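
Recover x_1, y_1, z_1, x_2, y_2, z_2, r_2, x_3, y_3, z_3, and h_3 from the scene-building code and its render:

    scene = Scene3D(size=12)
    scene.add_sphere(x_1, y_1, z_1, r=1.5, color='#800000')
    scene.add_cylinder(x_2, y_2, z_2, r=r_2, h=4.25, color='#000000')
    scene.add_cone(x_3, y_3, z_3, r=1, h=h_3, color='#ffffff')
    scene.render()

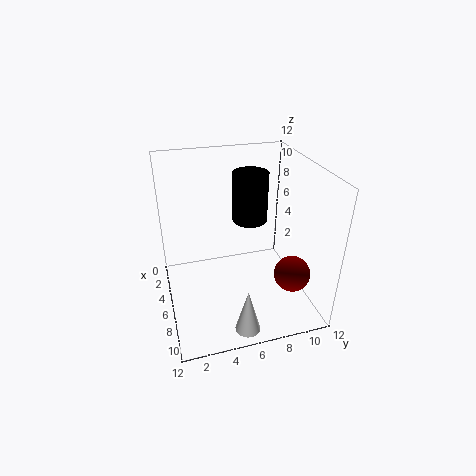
x_1 = 8.5
y_1 = 10
z_1 = 3.25
x_2 = 4.5
y_2 = 7.5
z_2 = 6.75
r_2 = 1.5
x_3 = 10.5
y_3 = 5.5
z_3 = 0.25
h_3 = 3.75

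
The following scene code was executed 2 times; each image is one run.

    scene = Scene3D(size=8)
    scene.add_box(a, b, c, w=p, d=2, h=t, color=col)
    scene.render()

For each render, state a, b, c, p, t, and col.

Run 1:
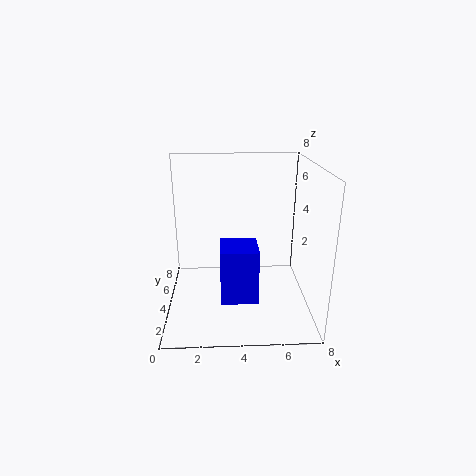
a = 3; b = 2; c = 1; p = 2; t = 3; col = 'blue'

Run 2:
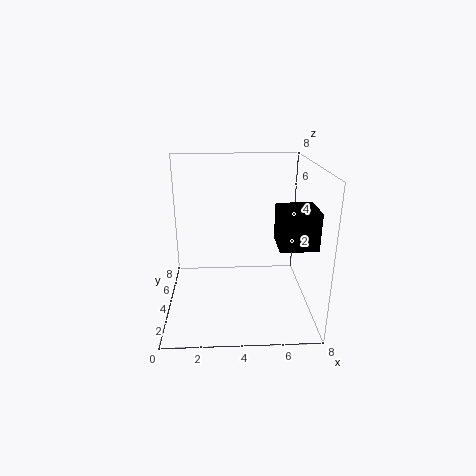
a = 6; b = 2; c = 4; p = 2; t = 2; col = 'black'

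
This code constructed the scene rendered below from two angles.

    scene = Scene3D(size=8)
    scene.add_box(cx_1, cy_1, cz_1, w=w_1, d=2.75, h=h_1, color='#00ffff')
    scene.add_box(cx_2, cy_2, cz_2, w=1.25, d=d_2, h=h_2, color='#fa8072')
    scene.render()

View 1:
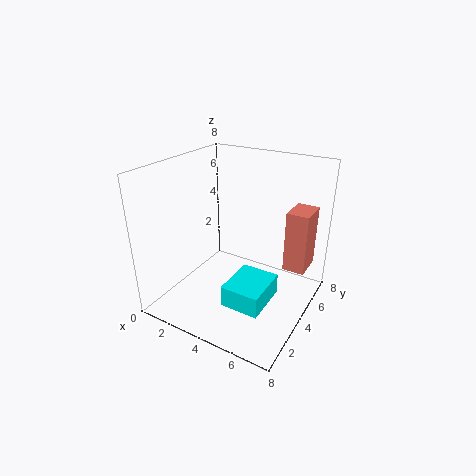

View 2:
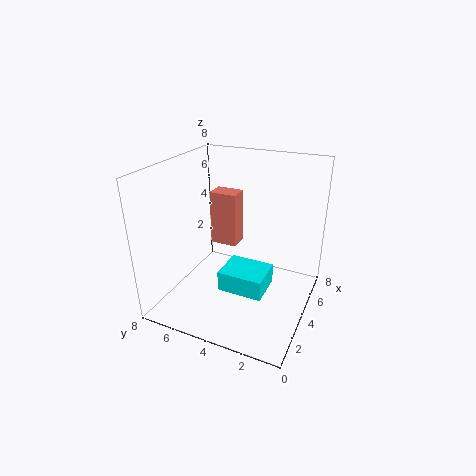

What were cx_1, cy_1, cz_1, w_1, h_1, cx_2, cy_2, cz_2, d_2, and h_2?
cx_1 = 3.75, cy_1 = 2.5, cz_1 = 0.25, w_1 = 2.25, h_1 = 1.25, cx_2 = 6.25, cy_2 = 5.25, cz_2 = 2, d_2 = 1.75, h_2 = 3.5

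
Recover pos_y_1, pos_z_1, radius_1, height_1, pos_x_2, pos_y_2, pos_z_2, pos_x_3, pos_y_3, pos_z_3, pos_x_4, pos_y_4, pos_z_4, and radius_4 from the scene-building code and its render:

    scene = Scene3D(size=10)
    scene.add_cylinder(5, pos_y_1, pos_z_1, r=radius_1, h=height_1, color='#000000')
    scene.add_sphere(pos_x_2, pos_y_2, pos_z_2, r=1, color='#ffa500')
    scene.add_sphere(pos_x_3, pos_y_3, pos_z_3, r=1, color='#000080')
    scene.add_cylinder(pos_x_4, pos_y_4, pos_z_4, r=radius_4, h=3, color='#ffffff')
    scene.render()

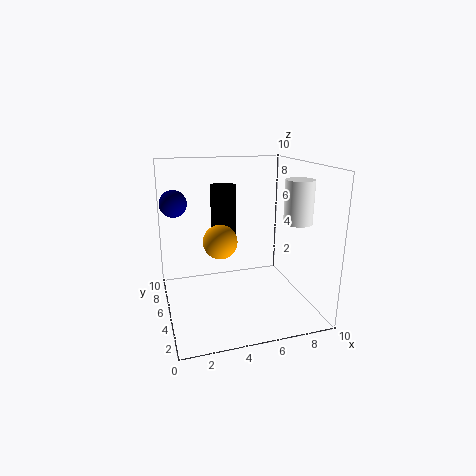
pos_y_1 = 9; pos_z_1 = 4; radius_1 = 1; height_1 = 4; pos_x_2 = 3; pos_y_2 = 2; pos_z_2 = 6; pos_x_3 = 1; pos_y_3 = 8; pos_z_3 = 7; pos_x_4 = 9; pos_y_4 = 4; pos_z_4 = 6; radius_4 = 1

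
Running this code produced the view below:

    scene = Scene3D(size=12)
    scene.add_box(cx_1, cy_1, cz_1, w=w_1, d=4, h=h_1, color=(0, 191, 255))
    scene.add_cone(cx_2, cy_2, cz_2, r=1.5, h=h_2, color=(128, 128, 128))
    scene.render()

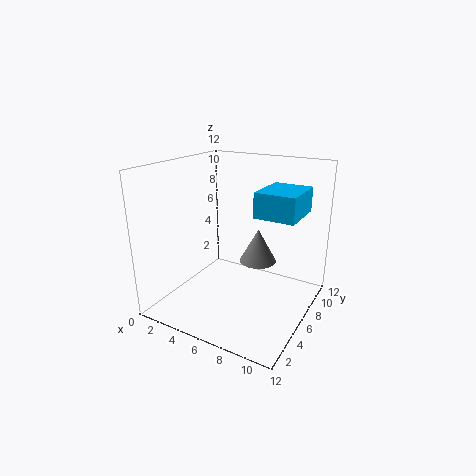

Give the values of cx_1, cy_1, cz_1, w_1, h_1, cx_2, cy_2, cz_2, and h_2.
cx_1 = 7.75; cy_1 = 5.25; cz_1 = 8.25; w_1 = 3.25; h_1 = 2; cx_2 = 7.75; cy_2 = 6.25; cz_2 = 4.25; h_2 = 2.75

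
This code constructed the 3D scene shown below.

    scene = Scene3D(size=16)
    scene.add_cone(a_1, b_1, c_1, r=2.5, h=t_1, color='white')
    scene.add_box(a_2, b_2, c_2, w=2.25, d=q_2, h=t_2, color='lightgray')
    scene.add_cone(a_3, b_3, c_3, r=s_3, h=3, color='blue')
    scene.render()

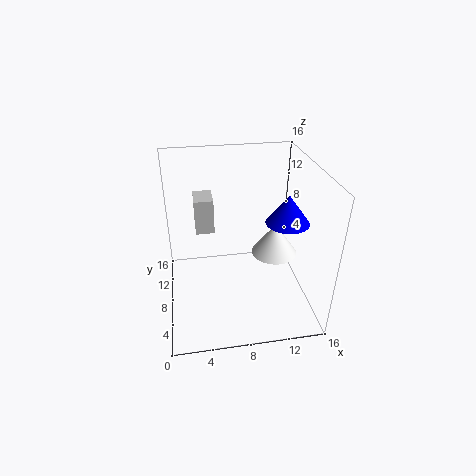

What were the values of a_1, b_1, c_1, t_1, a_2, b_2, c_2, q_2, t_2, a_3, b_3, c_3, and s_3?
a_1 = 12
b_1 = 7.25
c_1 = 6.25
t_1 = 3.5
a_2 = 3.5
b_2 = 11.5
c_2 = 6.75
q_2 = 3.25
t_2 = 4.25
a_3 = 12.75
b_3 = 5.75
c_3 = 10.75
s_3 = 2.25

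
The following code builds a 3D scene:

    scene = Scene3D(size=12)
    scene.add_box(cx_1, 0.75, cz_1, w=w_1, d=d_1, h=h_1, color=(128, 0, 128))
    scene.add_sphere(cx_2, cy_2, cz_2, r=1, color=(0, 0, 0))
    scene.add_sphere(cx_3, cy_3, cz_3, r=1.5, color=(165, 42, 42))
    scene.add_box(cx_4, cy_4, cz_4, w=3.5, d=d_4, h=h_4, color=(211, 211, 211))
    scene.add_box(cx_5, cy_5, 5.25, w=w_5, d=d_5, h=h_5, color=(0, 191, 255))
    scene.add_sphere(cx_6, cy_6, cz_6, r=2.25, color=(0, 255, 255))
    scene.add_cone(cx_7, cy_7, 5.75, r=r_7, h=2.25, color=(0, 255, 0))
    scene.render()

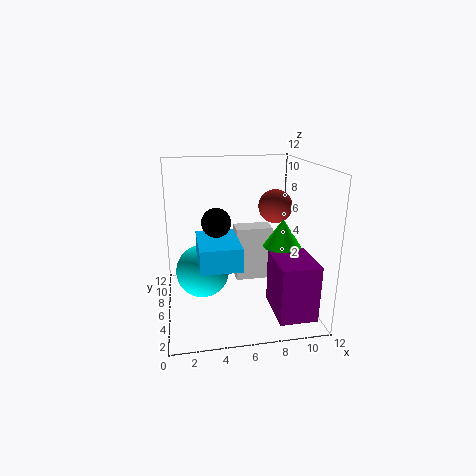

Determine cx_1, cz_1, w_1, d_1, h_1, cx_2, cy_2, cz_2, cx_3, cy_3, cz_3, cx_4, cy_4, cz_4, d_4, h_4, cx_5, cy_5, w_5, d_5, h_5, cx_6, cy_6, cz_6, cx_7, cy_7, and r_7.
cx_1 = 8.25
cz_1 = 0.75
w_1 = 3
d_1 = 4
h_1 = 4.5
cx_2 = 3.75
cy_2 = 2
cz_2 = 8.75
cx_3 = 9.75
cy_3 = 8
cz_3 = 8
cx_4 = 6.5
cy_4 = 9.25
cz_4 = 0.25
d_4 = 2
h_4 = 5.25
cx_5 = 2.5
cy_5 = 1.25
w_5 = 3
d_5 = 4.25
h_5 = 1.75
cx_6 = 3
cy_6 = 6.5
cz_6 = 3
cx_7 = 9.25
cy_7 = 4.25
r_7 = 1.5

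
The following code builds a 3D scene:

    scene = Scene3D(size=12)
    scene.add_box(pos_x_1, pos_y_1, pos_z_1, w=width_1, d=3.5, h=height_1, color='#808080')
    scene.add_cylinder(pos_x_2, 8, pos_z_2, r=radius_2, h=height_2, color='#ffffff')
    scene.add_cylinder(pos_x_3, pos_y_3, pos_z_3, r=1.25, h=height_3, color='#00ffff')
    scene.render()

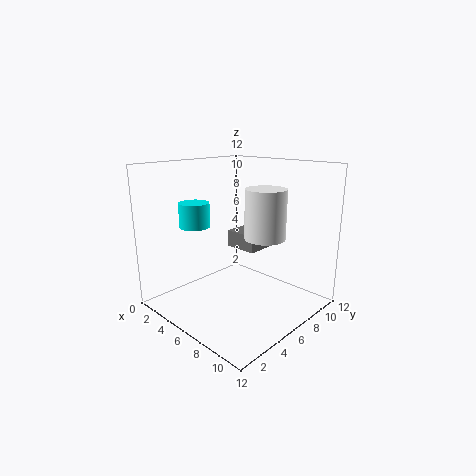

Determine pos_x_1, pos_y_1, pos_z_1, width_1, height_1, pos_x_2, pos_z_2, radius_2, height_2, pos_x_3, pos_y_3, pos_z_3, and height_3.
pos_x_1 = 3.25; pos_y_1 = 7.5; pos_z_1 = 4.25; width_1 = 3; height_1 = 1.5; pos_x_2 = 7.25; pos_z_2 = 5.75; radius_2 = 1.75; height_2 = 4.25; pos_x_3 = 3.5; pos_y_3 = 3.5; pos_z_3 = 7; height_3 = 2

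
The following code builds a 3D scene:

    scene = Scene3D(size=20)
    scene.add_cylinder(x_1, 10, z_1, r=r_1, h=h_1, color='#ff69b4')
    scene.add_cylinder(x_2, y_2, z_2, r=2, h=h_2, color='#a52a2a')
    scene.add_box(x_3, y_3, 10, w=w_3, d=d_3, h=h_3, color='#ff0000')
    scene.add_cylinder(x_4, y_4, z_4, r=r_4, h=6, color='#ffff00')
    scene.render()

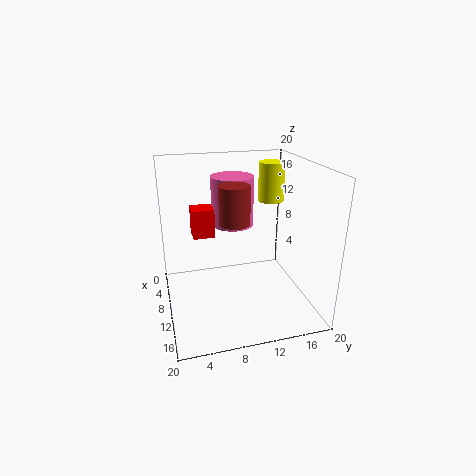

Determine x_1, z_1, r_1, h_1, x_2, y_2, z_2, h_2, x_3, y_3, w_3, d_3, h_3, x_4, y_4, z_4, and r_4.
x_1 = 7; z_1 = 11; r_1 = 3; h_1 = 7; x_2 = 12; y_2 = 9; z_2 = 13; h_2 = 5; x_3 = 6; y_3 = 4; w_3 = 3; d_3 = 3; h_3 = 4; x_4 = 4; y_4 = 17; z_4 = 13; r_4 = 2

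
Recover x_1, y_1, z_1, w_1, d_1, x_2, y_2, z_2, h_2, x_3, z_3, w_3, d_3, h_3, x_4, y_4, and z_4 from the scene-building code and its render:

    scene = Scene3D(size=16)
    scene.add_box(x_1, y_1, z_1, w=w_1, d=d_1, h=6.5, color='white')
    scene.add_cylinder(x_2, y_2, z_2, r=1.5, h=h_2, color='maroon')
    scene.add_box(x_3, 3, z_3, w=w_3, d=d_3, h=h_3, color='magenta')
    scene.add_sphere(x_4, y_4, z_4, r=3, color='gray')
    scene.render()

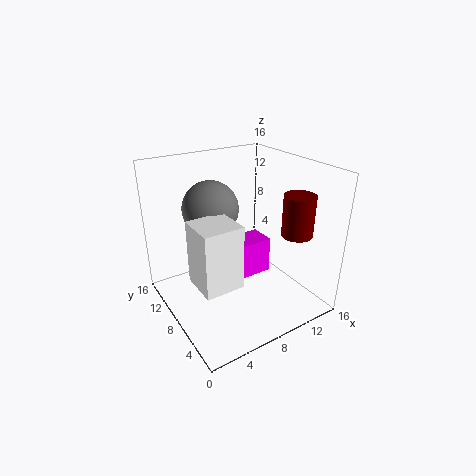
x_1 = 1.5
y_1 = 3
z_1 = 5.5
w_1 = 4
d_1 = 4
x_2 = 10.5
y_2 = 1.5
z_2 = 10.5
h_2 = 4
x_3 = 4
z_3 = 6.5
w_3 = 4.5
d_3 = 2.5
h_3 = 3.5
x_4 = 5.5
y_4 = 9.5
z_4 = 11.5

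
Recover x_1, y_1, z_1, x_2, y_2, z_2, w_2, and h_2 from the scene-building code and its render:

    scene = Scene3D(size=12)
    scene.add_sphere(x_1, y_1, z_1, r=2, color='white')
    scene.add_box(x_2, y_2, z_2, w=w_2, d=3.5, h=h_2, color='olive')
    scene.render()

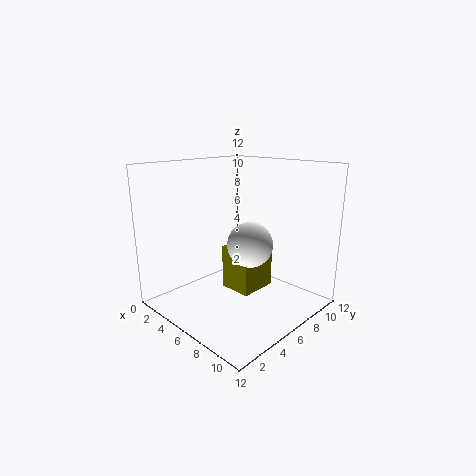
x_1 = 6
y_1 = 7.5
z_1 = 5
x_2 = 3.5
y_2 = 6.5
z_2 = 0.5
w_2 = 3
h_2 = 4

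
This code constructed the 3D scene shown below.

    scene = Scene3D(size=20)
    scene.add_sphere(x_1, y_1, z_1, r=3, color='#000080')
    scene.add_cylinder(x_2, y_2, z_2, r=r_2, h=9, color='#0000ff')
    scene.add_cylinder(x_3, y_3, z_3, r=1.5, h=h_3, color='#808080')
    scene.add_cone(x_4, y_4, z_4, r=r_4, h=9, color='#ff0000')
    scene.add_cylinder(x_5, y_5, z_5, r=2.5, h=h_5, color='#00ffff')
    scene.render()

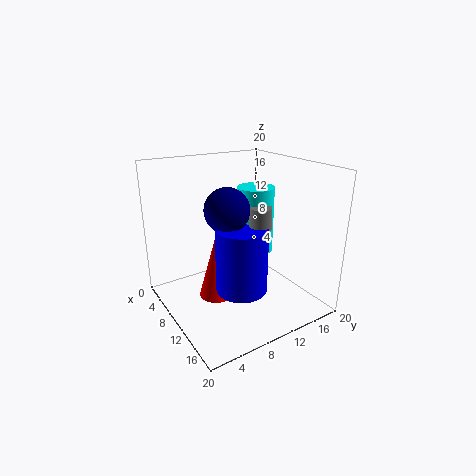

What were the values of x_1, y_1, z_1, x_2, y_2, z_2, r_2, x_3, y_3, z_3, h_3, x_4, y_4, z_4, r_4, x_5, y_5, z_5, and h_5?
x_1 = 10.5, y_1 = 8, z_1 = 14.5, x_2 = 12.5, y_2 = 9, z_2 = 3.5, r_2 = 3.5, x_3 = 13, y_3 = 11.5, z_3 = 11.5, h_3 = 3.5, x_4 = 9, y_4 = 7, z_4 = 1.5, r_4 = 2.5, x_5 = 10.5, y_5 = 12.5, z_5 = 8, h_5 = 9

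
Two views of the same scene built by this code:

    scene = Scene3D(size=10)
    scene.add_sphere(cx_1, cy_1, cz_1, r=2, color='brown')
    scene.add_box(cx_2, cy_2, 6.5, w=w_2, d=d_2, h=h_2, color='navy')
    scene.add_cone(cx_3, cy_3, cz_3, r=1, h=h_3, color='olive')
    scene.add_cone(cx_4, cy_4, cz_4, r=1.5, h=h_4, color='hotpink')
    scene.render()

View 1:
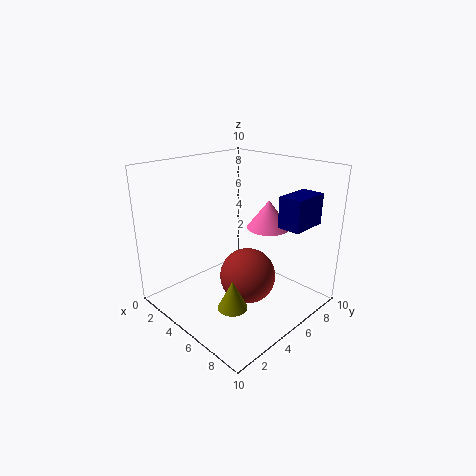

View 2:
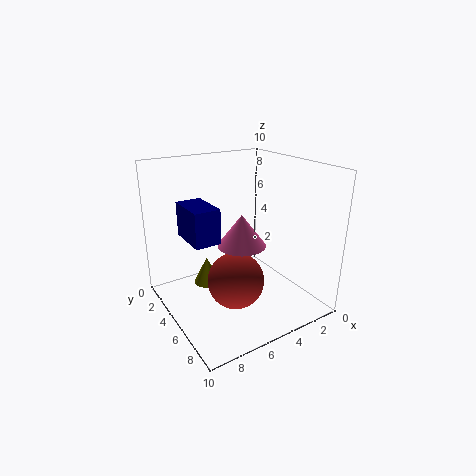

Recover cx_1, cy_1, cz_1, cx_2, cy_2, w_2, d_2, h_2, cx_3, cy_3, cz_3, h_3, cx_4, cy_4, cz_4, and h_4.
cx_1 = 5.5
cy_1 = 5.5
cz_1 = 2
cx_2 = 8
cy_2 = 5.5
w_2 = 1.5
d_2 = 2.5
h_2 = 2
cx_3 = 6.5
cy_3 = 3
cz_3 = 1
h_3 = 2
cx_4 = 6
cy_4 = 7
cz_4 = 5.5
h_4 = 2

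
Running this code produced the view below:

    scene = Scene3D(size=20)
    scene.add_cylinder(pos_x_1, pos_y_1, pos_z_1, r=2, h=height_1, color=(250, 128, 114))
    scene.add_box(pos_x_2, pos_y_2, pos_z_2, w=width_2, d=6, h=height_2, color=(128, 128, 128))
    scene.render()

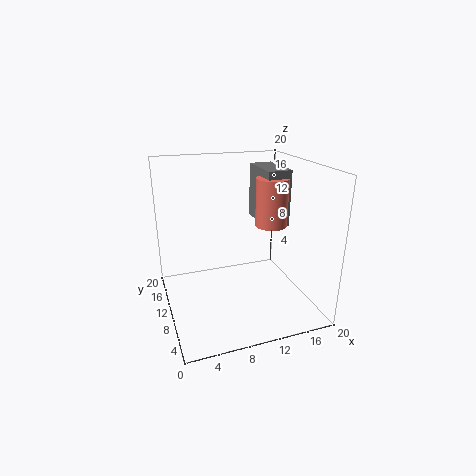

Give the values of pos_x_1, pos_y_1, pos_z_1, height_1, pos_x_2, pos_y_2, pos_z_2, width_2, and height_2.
pos_x_1 = 13, pos_y_1 = 6, pos_z_1 = 13, height_1 = 6, pos_x_2 = 12, pos_y_2 = 5, pos_z_2 = 13, width_2 = 3, height_2 = 7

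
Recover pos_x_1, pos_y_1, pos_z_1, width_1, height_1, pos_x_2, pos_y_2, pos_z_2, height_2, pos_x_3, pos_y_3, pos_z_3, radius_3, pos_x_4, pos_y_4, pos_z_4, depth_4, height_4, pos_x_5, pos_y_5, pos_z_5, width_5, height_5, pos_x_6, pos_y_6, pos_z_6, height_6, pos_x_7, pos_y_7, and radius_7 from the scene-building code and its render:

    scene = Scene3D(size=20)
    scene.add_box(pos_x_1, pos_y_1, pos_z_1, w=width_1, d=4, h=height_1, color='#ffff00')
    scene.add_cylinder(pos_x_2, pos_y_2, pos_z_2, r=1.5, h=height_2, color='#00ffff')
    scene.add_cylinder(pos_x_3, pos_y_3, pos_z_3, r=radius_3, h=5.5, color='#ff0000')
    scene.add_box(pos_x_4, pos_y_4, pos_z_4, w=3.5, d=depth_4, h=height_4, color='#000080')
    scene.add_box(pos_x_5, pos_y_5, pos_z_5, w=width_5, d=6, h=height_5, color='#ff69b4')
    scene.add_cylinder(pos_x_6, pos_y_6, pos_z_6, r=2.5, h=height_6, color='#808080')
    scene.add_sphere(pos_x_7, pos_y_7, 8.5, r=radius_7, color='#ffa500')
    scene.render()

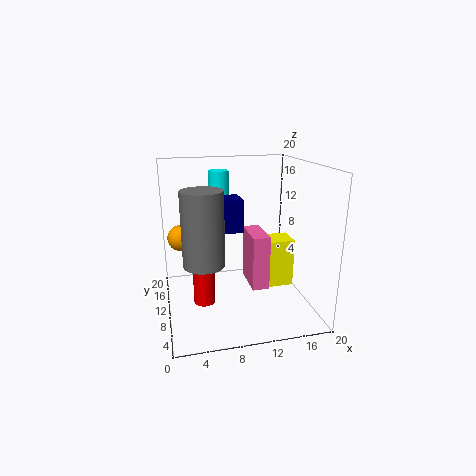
pos_x_1 = 13.5, pos_y_1 = 12, pos_z_1 = 0.5, width_1 = 6, height_1 = 7.5, pos_x_2 = 8.5, pos_y_2 = 16, pos_z_2 = 13.5, height_2 = 5, pos_x_3 = 5, pos_y_3 = 9.5, pos_z_3 = 1, radius_3 = 1.5, pos_x_4 = 6, pos_y_4 = 5, pos_z_4 = 12.5, depth_4 = 3.5, height_4 = 4, pos_x_5 = 12, pos_y_5 = 9, pos_z_5 = 2, width_5 = 2.5, height_5 = 8, pos_x_6 = 4.5, pos_y_6 = 4.5, pos_z_6 = 9, height_6 = 9, pos_x_7 = 2.5, pos_y_7 = 16, radius_7 = 2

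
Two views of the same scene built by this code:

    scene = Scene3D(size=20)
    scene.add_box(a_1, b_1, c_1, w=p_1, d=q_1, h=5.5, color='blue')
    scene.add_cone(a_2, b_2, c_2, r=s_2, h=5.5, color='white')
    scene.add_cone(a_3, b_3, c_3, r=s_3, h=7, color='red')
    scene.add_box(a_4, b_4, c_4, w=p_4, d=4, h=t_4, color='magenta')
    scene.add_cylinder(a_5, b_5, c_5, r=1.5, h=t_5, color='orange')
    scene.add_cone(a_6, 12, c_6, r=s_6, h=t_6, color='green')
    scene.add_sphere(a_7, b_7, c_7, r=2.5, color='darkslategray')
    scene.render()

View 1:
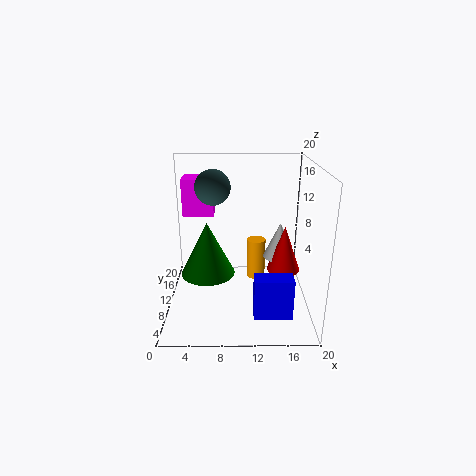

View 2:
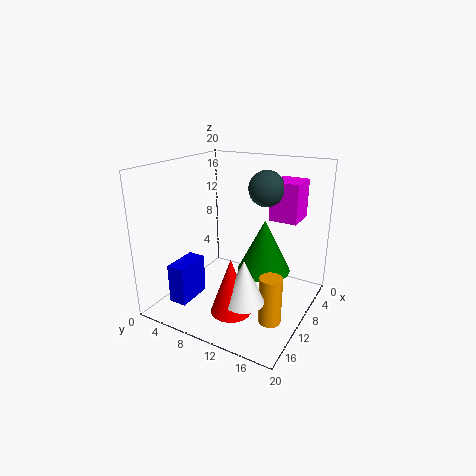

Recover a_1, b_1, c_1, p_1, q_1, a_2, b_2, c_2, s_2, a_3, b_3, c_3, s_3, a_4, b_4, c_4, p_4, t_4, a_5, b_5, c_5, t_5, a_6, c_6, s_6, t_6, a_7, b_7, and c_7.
a_1 = 12, b_1 = 3, c_1 = 1.5, p_1 = 5, q_1 = 2.5, a_2 = 16.5, b_2 = 14.5, c_2 = 5, s_2 = 2.5, a_3 = 17, b_3 = 13, c_3 = 3.5, s_3 = 2.5, a_4 = 2, b_4 = 13, c_4 = 12, p_4 = 4.5, t_4 = 5.5, a_5 = 13, b_5 = 16.5, c_5 = 0.5, t_5 = 6.5, a_6 = 5.5, c_6 = 3.5, s_6 = 4, t_6 = 8, a_7 = 6.5, b_7 = 12.5, c_7 = 16.5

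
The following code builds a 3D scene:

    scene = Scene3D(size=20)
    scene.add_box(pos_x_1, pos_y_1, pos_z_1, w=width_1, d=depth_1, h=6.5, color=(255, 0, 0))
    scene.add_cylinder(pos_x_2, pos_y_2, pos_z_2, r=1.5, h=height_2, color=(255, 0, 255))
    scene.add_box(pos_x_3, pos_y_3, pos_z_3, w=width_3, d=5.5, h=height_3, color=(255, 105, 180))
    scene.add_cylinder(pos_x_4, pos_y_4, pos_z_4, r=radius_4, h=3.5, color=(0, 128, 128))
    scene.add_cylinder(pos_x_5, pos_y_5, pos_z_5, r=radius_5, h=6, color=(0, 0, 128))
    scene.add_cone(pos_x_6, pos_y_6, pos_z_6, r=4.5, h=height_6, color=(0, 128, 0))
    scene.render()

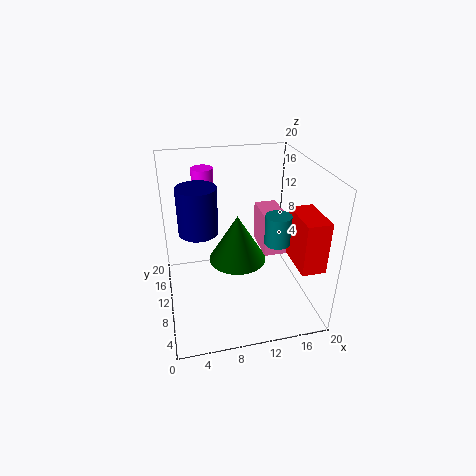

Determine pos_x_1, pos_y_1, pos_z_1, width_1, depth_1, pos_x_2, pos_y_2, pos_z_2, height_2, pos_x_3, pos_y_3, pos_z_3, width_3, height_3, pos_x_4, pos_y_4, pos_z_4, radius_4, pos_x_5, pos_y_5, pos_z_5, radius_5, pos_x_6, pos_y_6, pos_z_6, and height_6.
pos_x_1 = 15.5, pos_y_1 = 0.5, pos_z_1 = 9.5, width_1 = 3, depth_1 = 5.5, pos_x_2 = 6, pos_y_2 = 14, pos_z_2 = 13, height_2 = 6, pos_x_3 = 13, pos_y_3 = 7, pos_z_3 = 8.5, width_3 = 3, height_3 = 5.5, pos_x_4 = 13, pos_y_4 = 3, pos_z_4 = 13, radius_4 = 1.5, pos_x_5 = 4.5, pos_y_5 = 8.5, pos_z_5 = 12.5, radius_5 = 2.5, pos_x_6 = 11, pos_y_6 = 14.5, pos_z_6 = 3.5, height_6 = 7.5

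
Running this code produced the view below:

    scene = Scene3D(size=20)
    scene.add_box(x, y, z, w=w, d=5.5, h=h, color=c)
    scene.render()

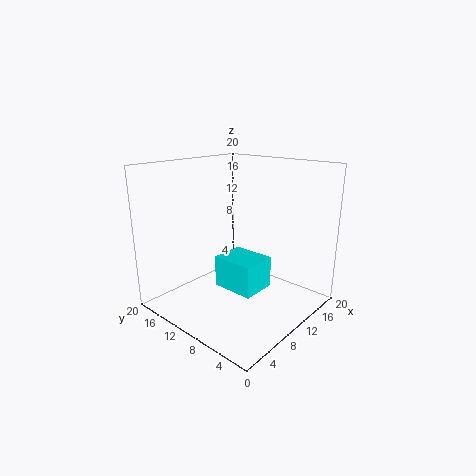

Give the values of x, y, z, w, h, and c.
x = 5, y = 4, z = 5, w = 4.5, h = 4, c = 'cyan'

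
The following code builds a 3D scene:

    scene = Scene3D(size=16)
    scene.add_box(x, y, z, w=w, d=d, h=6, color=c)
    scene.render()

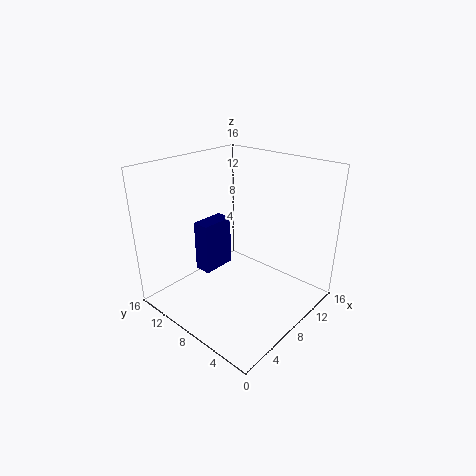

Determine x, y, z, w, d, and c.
x = 6; y = 11; z = 3; w = 4; d = 2; c = 'navy'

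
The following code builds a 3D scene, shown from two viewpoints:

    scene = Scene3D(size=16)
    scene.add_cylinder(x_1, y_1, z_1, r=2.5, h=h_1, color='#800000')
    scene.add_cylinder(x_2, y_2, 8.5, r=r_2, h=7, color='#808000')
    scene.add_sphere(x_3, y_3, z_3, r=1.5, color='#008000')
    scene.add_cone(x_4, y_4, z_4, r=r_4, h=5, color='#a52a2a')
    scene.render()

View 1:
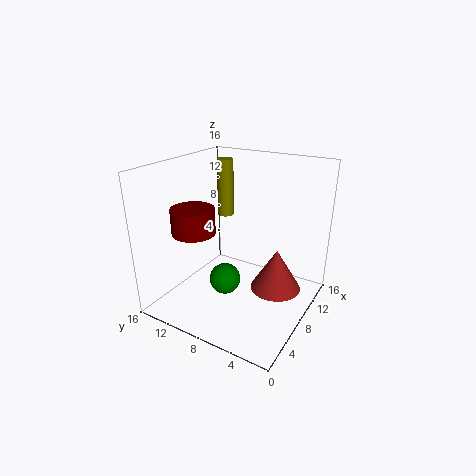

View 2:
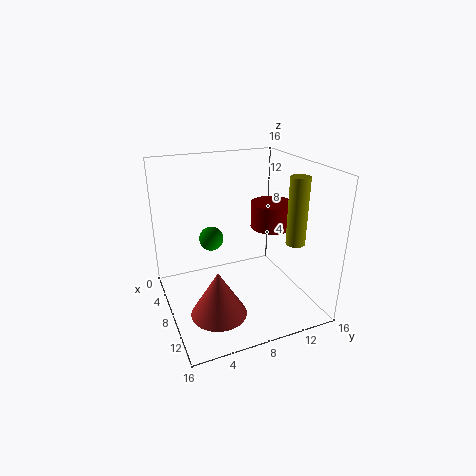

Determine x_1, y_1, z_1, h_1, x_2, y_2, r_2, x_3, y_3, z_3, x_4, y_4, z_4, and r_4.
x_1 = 6.5, y_1 = 13, z_1 = 8, h_1 = 3, x_2 = 12.5, y_2 = 12.5, r_2 = 1, x_3 = 3, y_3 = 6.5, z_3 = 6, x_4 = 11, y_4 = 4.5, z_4 = 1, r_4 = 3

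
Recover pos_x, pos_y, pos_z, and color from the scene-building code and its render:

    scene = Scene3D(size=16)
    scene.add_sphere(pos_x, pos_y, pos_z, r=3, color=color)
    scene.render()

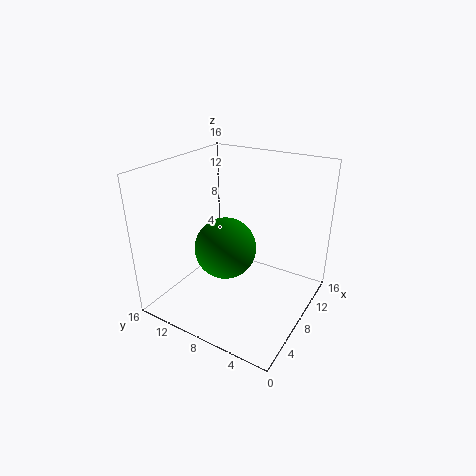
pos_x = 4
pos_y = 7
pos_z = 9
color = 'green'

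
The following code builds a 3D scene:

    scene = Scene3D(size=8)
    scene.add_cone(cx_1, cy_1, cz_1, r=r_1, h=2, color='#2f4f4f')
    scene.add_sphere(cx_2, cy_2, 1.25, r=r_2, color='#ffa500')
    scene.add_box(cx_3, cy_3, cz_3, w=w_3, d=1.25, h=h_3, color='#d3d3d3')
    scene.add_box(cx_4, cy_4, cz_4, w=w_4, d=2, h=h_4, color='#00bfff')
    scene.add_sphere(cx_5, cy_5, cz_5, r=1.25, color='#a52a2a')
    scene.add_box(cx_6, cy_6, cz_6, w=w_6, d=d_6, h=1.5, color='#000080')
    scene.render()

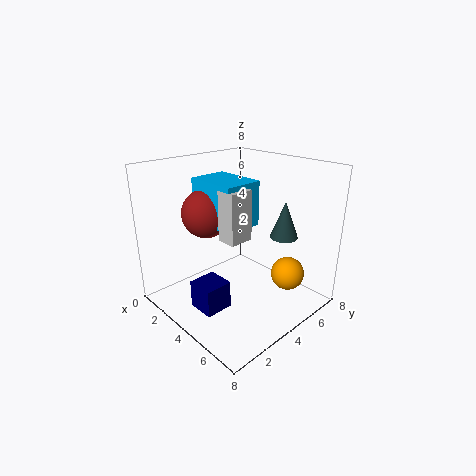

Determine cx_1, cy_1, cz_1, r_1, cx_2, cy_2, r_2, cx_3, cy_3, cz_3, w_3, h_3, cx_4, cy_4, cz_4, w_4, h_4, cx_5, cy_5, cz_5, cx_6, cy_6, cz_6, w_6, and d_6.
cx_1 = 6
cy_1 = 5.5
cz_1 = 4.25
r_1 = 0.75
cx_2 = 5.5
cy_2 = 6.75
r_2 = 1
cx_3 = 4.75
cy_3 = 2
cz_3 = 4.75
w_3 = 1
h_3 = 2.5
cx_4 = 2.75
cy_4 = 2
cz_4 = 5.25
w_4 = 2.75
h_4 = 2.25
cx_5 = 3.5
cy_5 = 2.25
cz_5 = 5.75
cx_6 = 3.5
cy_6 = 1
cz_6 = 0.75
w_6 = 1.5
d_6 = 1.5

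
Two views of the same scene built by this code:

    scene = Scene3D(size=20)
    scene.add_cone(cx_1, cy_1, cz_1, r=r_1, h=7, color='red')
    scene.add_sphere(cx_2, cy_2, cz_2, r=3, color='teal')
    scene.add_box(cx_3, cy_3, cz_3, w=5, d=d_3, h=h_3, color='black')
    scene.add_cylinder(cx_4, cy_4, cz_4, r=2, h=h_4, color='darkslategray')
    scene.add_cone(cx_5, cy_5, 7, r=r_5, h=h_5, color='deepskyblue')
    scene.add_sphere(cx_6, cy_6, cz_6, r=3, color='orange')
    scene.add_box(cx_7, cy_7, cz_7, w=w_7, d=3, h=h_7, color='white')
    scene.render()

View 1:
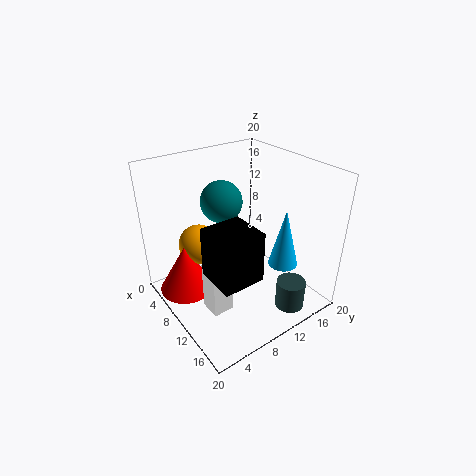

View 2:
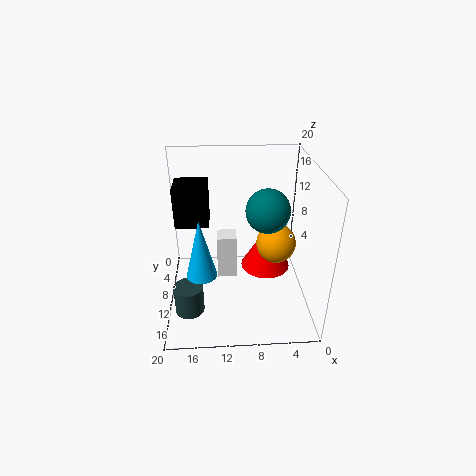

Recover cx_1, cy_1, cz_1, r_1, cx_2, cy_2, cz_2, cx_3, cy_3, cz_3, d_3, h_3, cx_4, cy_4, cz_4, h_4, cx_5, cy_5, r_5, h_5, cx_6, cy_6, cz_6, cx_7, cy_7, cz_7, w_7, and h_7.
cx_1 = 5; cy_1 = 4; cz_1 = 1; r_1 = 4; cx_2 = 6; cy_2 = 10; cz_2 = 14; cx_3 = 14; cy_3 = 2; cz_3 = 10; d_3 = 5; h_3 = 6; cx_4 = 17; cy_4 = 14; cz_4 = 1; h_4 = 4; cx_5 = 15; cy_5 = 14; r_5 = 2; h_5 = 8; cx_6 = 4; cy_6 = 7; cz_6 = 7; cx_7 = 10; cy_7 = 4; cz_7 = 1; w_7 = 3; h_7 = 7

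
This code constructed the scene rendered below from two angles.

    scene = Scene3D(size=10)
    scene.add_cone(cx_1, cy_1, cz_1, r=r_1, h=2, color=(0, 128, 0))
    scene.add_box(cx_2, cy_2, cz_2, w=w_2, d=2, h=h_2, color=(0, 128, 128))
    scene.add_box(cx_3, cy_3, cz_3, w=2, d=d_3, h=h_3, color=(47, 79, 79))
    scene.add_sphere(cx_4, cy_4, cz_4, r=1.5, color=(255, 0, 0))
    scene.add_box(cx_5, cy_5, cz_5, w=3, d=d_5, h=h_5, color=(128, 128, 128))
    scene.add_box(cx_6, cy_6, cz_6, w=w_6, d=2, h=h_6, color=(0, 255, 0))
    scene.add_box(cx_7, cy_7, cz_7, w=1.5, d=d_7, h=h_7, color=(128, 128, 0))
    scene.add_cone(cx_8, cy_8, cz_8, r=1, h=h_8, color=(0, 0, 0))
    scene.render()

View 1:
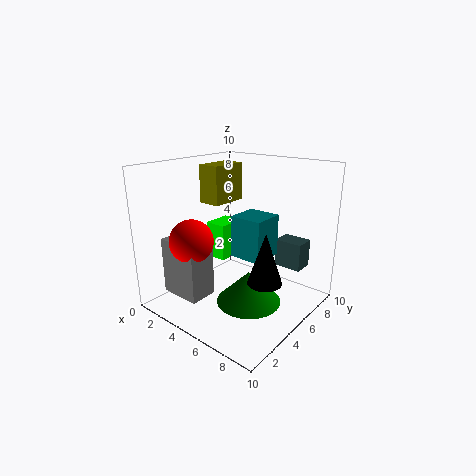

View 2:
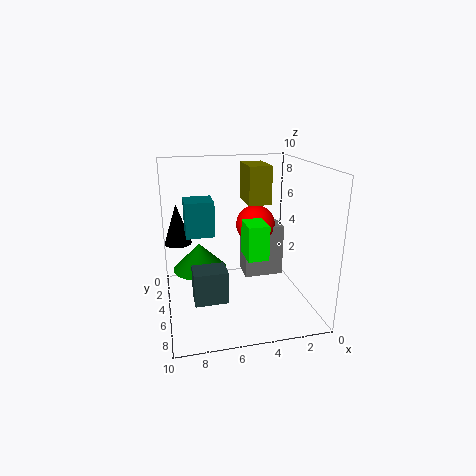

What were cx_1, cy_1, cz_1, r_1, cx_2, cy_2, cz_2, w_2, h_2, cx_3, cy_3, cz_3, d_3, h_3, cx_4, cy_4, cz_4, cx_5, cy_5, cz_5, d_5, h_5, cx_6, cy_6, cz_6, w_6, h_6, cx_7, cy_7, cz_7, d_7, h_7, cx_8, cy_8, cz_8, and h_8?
cx_1 = 7.5, cy_1 = 3, cz_1 = 2, r_1 = 2, cx_2 = 6.5, cy_2 = 2.5, cz_2 = 5, w_2 = 2, h_2 = 2.5, cx_3 = 6.5, cy_3 = 7.5, cz_3 = 2.5, d_3 = 1.5, h_3 = 2, cx_4 = 3, cy_4 = 2.5, cz_4 = 5, cx_5 = 1, cy_5 = 1.5, cz_5 = 1, d_5 = 2, h_5 = 4, cx_6 = 3, cy_6 = 4, cz_6 = 3.5, w_6 = 1.5, h_6 = 2.5, cx_7 = 3, cy_7 = 3.5, cz_7 = 7.5, d_7 = 2.5, h_7 = 2.5, cx_8 = 9, cy_8 = 2.5, cz_8 = 4, h_8 = 3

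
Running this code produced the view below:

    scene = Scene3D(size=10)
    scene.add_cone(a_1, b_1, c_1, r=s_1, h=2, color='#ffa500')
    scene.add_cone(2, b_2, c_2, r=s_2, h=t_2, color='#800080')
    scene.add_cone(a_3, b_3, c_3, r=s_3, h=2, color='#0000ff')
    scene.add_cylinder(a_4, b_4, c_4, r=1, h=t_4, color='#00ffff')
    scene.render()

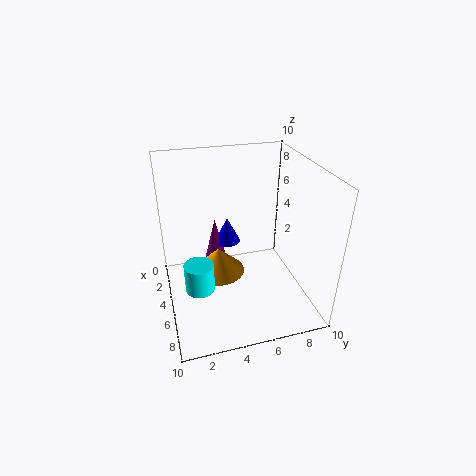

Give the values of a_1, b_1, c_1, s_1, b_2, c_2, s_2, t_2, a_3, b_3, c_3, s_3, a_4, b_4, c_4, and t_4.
a_1 = 3; b_1 = 4; c_1 = 1; s_1 = 2; b_2 = 4; c_2 = 1; s_2 = 1; t_2 = 4; a_3 = 2; b_3 = 5; c_3 = 3; s_3 = 1; a_4 = 6; b_4 = 2; c_4 = 2; t_4 = 2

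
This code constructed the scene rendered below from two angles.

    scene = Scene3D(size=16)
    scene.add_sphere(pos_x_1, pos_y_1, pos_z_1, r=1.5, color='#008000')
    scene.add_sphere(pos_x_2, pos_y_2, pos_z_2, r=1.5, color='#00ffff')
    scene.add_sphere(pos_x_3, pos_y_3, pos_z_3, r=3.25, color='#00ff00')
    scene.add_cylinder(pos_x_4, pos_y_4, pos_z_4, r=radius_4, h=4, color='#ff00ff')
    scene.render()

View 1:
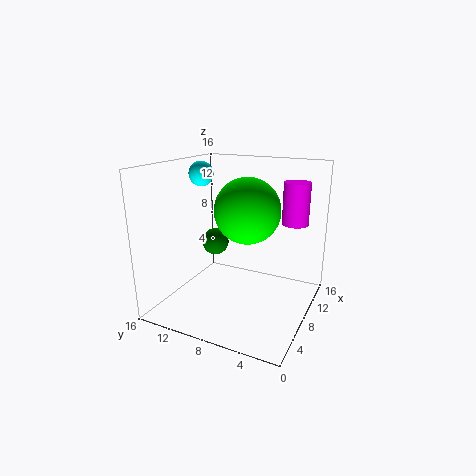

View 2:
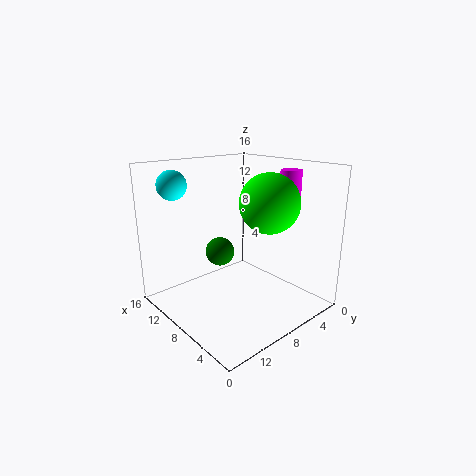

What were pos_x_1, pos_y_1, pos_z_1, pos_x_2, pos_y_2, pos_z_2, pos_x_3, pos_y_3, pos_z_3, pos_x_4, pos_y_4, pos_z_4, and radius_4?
pos_x_1 = 7.75; pos_y_1 = 10.75; pos_z_1 = 7.25; pos_x_2 = 10.75; pos_y_2 = 14.25; pos_z_2 = 14.25; pos_x_3 = 5.5; pos_y_3 = 5.75; pos_z_3 = 12; pos_x_4 = 6.5; pos_y_4 = 1.25; pos_z_4 = 11; radius_4 = 1.25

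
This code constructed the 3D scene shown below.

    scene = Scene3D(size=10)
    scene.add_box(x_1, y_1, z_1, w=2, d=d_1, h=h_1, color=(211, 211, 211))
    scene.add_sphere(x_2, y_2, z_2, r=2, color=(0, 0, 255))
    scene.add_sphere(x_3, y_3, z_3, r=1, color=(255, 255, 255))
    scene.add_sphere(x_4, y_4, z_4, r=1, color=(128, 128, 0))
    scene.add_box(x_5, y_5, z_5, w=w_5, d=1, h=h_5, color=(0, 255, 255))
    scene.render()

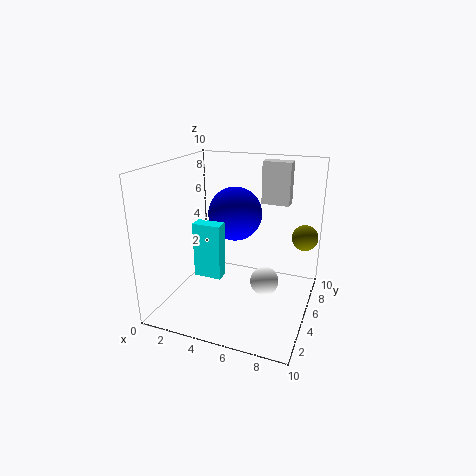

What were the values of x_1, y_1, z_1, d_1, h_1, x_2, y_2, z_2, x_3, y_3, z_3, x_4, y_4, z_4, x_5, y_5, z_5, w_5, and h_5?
x_1 = 6
y_1 = 7
z_1 = 7
d_1 = 1
h_1 = 3
x_2 = 4
y_2 = 7
z_2 = 6
x_3 = 7
y_3 = 5
z_3 = 2
x_4 = 9
y_4 = 9
z_4 = 4
x_5 = 2
y_5 = 4
z_5 = 2
w_5 = 2
h_5 = 4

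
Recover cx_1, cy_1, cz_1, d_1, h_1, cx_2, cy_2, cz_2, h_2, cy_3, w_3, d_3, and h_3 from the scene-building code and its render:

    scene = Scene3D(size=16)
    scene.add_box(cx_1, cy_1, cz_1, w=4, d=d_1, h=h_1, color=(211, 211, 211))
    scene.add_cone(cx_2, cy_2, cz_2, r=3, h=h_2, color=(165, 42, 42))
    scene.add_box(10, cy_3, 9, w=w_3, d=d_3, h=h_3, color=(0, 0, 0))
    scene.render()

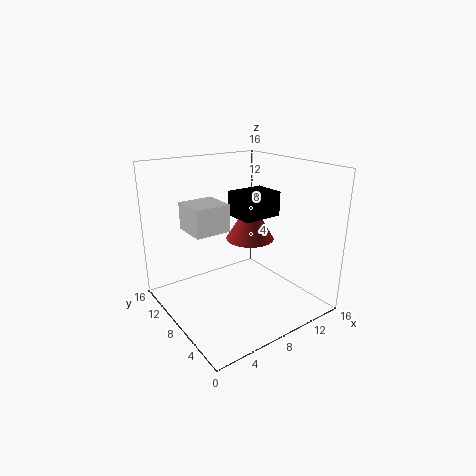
cx_1 = 3
cy_1 = 8
cz_1 = 9
d_1 = 4
h_1 = 3
cx_2 = 12
cy_2 = 11
cz_2 = 6
h_2 = 5
cy_3 = 9
w_3 = 5
d_3 = 4
h_3 = 3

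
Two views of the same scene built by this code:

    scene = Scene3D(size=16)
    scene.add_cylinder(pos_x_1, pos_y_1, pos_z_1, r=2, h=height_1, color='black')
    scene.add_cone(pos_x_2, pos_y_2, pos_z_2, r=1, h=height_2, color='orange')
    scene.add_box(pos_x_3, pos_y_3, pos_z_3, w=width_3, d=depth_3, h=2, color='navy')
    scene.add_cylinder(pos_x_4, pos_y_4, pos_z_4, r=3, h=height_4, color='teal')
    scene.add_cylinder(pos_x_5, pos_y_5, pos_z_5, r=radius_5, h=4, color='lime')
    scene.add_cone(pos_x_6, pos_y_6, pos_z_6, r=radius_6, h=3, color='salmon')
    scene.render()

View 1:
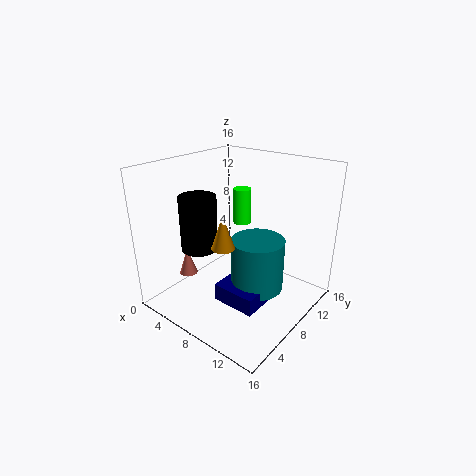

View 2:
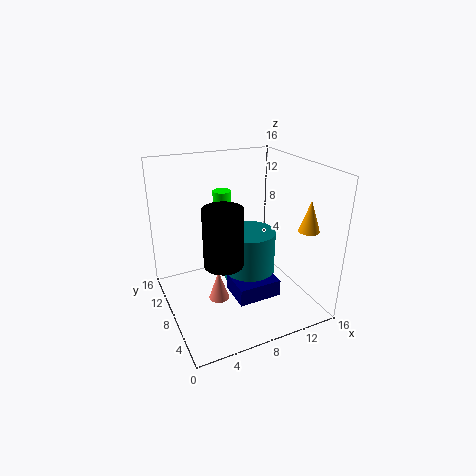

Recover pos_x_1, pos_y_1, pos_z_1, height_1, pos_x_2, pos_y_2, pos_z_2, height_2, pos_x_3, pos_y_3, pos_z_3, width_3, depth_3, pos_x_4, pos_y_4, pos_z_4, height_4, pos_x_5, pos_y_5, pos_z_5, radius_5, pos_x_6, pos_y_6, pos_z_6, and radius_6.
pos_x_1 = 5, pos_y_1 = 5, pos_z_1 = 7, height_1 = 6, pos_x_2 = 12, pos_y_2 = 1, pos_z_2 = 11, height_2 = 3, pos_x_3 = 7, pos_y_3 = 5, pos_z_3 = 1, width_3 = 5, depth_3 = 4, pos_x_4 = 10, pos_y_4 = 9, pos_z_4 = 2, height_4 = 6, pos_x_5 = 7, pos_y_5 = 10, pos_z_5 = 9, radius_5 = 1, pos_x_6 = 4, pos_y_6 = 4, pos_z_6 = 4, radius_6 = 1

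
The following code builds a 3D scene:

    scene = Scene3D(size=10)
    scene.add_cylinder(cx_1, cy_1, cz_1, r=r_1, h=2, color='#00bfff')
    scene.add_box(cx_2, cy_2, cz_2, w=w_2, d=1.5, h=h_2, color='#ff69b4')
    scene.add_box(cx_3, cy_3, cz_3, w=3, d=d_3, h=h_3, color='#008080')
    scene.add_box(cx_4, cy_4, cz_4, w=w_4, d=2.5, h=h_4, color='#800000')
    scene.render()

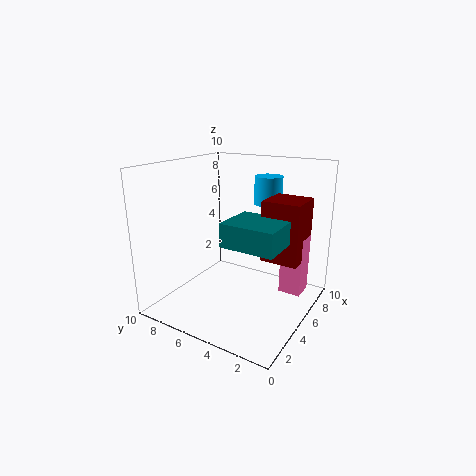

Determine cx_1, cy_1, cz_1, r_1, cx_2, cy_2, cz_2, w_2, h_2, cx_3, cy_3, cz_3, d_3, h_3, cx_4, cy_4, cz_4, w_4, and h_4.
cx_1 = 7.5
cy_1 = 4
cz_1 = 7
r_1 = 1
cx_2 = 5.5
cy_2 = 0.5
cz_2 = 1.5
w_2 = 1.5
h_2 = 4
cx_3 = 2
cy_3 = 1
cz_3 = 5.5
d_3 = 3.5
h_3 = 1.5
cx_4 = 4.5
cy_4 = 0.5
cz_4 = 4
w_4 = 2.5
h_4 = 4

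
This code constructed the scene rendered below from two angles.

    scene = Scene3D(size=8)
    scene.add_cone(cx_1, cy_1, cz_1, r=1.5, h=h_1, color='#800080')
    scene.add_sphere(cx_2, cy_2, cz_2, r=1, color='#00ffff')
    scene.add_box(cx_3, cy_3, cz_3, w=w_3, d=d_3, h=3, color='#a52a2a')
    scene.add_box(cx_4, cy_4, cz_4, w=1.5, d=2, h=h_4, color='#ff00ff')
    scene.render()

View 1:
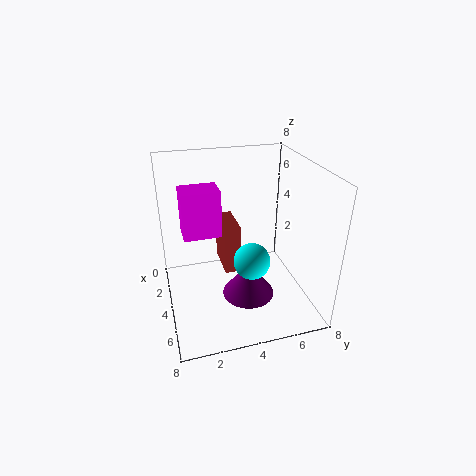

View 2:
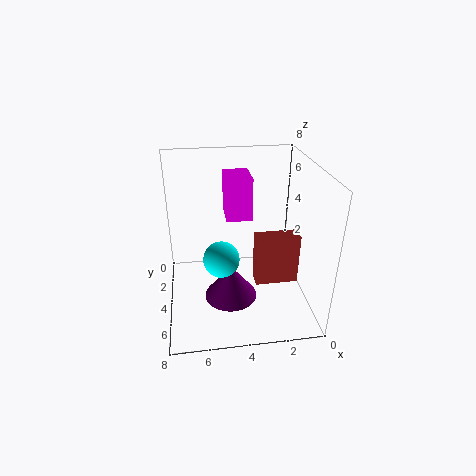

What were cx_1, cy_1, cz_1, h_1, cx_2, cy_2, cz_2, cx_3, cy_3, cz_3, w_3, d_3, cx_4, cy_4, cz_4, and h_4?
cx_1 = 4.5, cy_1 = 4.5, cz_1 = 0.5, h_1 = 2, cx_2 = 5, cy_2 = 4.5, cz_2 = 3, cx_3 = 0.5, cy_3 = 3.5, cz_3 = 1, w_3 = 2.5, d_3 = 1, cx_4 = 3, cy_4 = 1, cz_4 = 4.5, h_4 = 2.5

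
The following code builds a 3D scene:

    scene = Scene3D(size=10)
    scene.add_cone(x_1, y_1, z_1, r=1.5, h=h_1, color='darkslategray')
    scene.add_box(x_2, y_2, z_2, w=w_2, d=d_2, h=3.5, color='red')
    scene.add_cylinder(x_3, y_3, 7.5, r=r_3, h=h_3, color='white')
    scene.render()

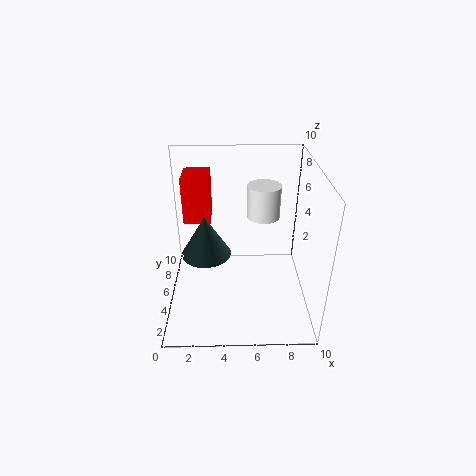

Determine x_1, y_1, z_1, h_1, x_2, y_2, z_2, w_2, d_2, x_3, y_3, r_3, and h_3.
x_1 = 3
y_1 = 2.5
z_1 = 5.5
h_1 = 2.5
x_2 = 1
y_2 = 7
z_2 = 5
w_2 = 2
d_2 = 2.5
x_3 = 6.5
y_3 = 3.5
r_3 = 1
h_3 = 2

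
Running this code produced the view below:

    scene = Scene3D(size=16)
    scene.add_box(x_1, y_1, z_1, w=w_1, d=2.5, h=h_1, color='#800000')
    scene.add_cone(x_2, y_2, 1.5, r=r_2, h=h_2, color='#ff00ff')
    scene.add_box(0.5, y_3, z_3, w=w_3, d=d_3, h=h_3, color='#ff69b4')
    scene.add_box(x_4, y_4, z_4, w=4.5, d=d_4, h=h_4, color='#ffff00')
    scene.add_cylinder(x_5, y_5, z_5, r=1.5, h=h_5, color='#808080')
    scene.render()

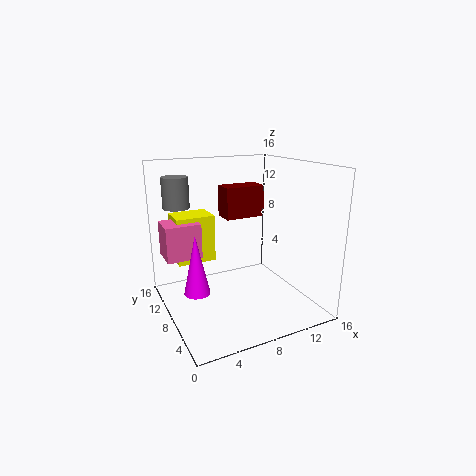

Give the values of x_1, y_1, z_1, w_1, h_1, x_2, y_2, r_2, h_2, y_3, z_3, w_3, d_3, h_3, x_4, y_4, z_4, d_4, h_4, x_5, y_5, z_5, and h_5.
x_1 = 7; y_1 = 8.5; z_1 = 10; w_1 = 4.5; h_1 = 3.5; x_2 = 3.5; y_2 = 9.5; r_2 = 1.5; h_2 = 7; y_3 = 10; z_3 = 5.5; w_3 = 4; d_3 = 3.5; h_3 = 4; x_4 = 2; y_4 = 11; z_4 = 4.5; d_4 = 3.5; h_4 = 5.5; x_5 = 2.5; y_5 = 12.5; z_5 = 11; h_5 = 3.5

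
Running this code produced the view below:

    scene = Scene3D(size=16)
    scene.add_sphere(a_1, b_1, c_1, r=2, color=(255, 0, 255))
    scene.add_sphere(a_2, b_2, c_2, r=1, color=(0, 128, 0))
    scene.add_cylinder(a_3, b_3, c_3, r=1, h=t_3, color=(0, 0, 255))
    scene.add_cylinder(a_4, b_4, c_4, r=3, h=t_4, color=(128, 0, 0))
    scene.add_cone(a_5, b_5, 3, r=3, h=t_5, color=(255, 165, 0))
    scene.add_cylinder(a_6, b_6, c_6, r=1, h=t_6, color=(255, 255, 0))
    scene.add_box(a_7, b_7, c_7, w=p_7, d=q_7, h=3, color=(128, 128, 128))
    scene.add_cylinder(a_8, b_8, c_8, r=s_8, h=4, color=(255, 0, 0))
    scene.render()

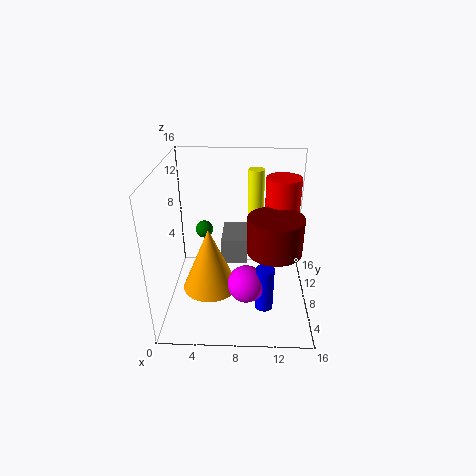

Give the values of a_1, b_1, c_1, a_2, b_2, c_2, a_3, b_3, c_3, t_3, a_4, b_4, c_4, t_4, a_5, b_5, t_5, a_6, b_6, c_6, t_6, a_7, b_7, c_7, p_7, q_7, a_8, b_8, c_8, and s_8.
a_1 = 9
b_1 = 5
c_1 = 4
a_2 = 4
b_2 = 10
c_2 = 8
a_3 = 11
b_3 = 5
c_3 = 1
t_3 = 5
a_4 = 12
b_4 = 7
c_4 = 7
t_4 = 4
a_5 = 5
b_5 = 6
t_5 = 7
a_6 = 10
b_6 = 14
c_6 = 7
t_6 = 7
a_7 = 6
b_7 = 9
c_7 = 4
p_7 = 3
q_7 = 5
a_8 = 13
b_8 = 11
c_8 = 10
s_8 = 2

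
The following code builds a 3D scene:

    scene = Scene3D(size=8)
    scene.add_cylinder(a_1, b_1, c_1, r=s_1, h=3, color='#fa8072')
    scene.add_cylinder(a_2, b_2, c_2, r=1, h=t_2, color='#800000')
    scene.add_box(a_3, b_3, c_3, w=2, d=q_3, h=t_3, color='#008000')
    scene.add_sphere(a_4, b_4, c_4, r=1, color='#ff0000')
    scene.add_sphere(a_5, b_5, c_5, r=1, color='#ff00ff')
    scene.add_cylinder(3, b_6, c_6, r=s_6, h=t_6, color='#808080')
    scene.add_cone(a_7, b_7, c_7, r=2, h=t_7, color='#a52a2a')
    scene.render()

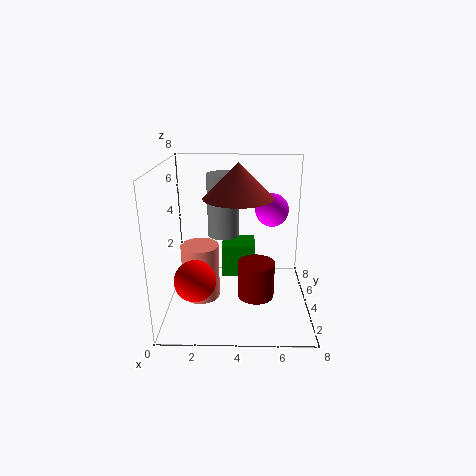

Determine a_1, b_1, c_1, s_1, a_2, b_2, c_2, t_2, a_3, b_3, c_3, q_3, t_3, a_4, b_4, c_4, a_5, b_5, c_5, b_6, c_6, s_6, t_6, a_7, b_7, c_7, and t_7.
a_1 = 2
b_1 = 3
c_1 = 1
s_1 = 1
a_2 = 5
b_2 = 3
c_2 = 1
t_2 = 2
a_3 = 3
b_3 = 5
c_3 = 1
q_3 = 2
t_3 = 2
a_4 = 2
b_4 = 1
c_4 = 3
a_5 = 6
b_5 = 6
c_5 = 5
b_6 = 7
c_6 = 3
s_6 = 1
t_6 = 4
a_7 = 4
b_7 = 5
c_7 = 6
t_7 = 2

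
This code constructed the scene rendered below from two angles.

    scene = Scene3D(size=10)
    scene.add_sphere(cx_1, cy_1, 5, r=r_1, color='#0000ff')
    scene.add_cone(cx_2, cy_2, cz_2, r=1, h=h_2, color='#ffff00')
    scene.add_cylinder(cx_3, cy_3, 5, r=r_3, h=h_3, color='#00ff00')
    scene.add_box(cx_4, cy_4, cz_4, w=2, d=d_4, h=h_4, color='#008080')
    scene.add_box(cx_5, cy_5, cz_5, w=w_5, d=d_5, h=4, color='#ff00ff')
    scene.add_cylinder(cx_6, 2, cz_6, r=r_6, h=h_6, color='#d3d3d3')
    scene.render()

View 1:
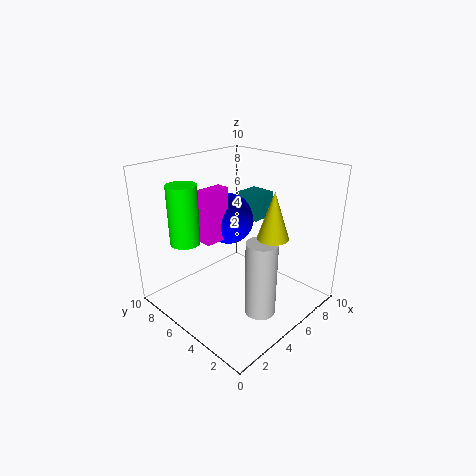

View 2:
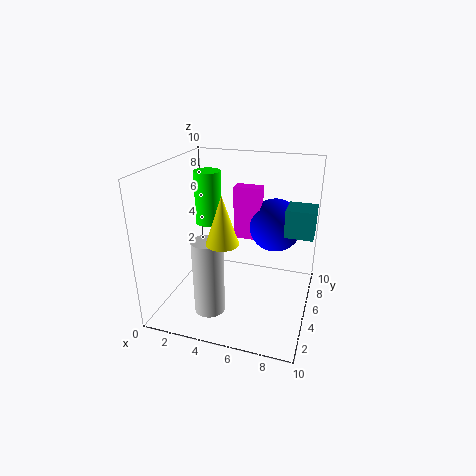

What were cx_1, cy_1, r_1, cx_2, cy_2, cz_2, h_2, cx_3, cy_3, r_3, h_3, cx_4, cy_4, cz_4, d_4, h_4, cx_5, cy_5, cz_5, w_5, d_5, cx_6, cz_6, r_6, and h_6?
cx_1 = 7; cy_1 = 8; r_1 = 2; cx_2 = 5; cy_2 = 2; cz_2 = 6; h_2 = 3; cx_3 = 2; cy_3 = 7; r_3 = 1; h_3 = 4; cx_4 = 8; cy_4 = 6; cz_4 = 5; d_4 = 2; h_4 = 2; cx_5 = 4; cy_5 = 7; cz_5 = 4; w_5 = 2; d_5 = 1; cx_6 = 4; cz_6 = 1; r_6 = 1; h_6 = 5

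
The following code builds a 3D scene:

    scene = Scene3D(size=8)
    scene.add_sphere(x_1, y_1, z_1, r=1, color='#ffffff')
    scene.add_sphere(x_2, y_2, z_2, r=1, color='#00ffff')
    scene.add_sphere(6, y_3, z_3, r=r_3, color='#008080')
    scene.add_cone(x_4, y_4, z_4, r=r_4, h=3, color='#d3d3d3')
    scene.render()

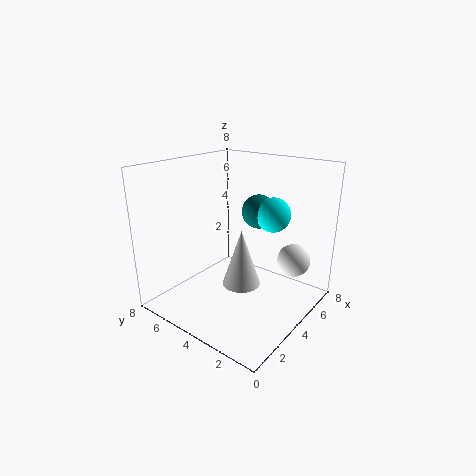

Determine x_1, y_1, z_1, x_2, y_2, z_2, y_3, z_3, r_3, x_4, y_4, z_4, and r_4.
x_1 = 7
y_1 = 2
z_1 = 2
x_2 = 6
y_2 = 3
z_2 = 5
y_3 = 4
z_3 = 5
r_3 = 1
x_4 = 3
y_4 = 3
z_4 = 2
r_4 = 1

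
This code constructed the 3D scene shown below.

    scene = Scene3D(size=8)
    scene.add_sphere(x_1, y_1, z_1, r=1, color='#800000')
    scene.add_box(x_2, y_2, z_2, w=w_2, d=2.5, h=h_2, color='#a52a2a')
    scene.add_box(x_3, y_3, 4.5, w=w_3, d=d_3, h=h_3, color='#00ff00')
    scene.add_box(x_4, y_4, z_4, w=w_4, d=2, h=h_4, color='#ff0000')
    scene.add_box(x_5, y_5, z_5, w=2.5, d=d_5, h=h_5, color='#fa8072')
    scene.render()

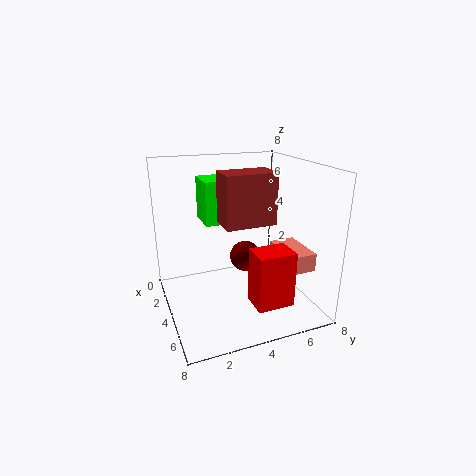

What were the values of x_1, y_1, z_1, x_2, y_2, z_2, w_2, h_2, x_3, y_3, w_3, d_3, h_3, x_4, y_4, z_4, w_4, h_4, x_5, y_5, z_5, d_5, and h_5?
x_1 = 1.5
y_1 = 5.5
z_1 = 1.5
x_2 = 5
y_2 = 2.5
z_2 = 5.5
w_2 = 1.5
h_2 = 2.5
x_3 = 1
y_3 = 2.5
w_3 = 2
d_3 = 2.5
h_3 = 2.5
x_4 = 5.5
y_4 = 4
z_4 = 1
w_4 = 1.5
h_4 = 3
x_5 = 4
y_5 = 6
z_5 = 2.5
d_5 = 1.5
h_5 = 1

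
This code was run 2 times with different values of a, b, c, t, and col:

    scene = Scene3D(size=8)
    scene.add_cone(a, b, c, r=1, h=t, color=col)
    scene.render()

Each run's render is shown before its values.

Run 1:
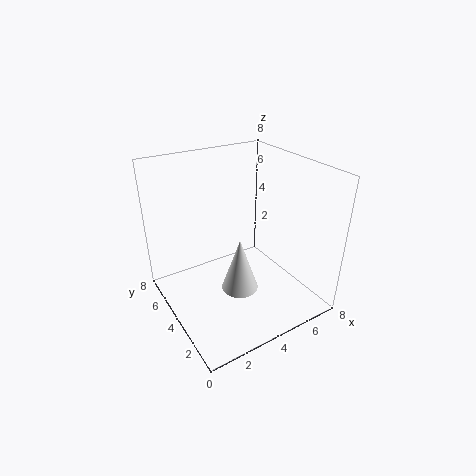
a = 3.5, b = 3, c = 1.5, t = 3, col = 'lightgray'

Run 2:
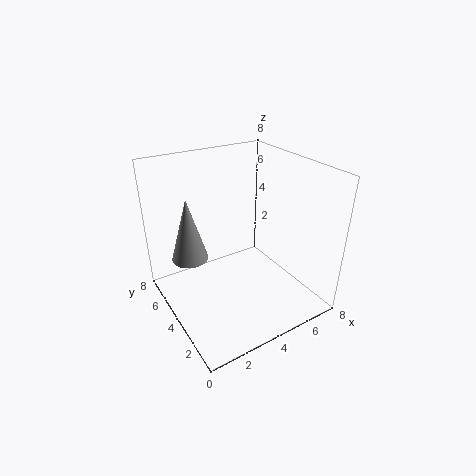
a = 1.5, b = 5, c = 3, t = 3.5, col = 'gray'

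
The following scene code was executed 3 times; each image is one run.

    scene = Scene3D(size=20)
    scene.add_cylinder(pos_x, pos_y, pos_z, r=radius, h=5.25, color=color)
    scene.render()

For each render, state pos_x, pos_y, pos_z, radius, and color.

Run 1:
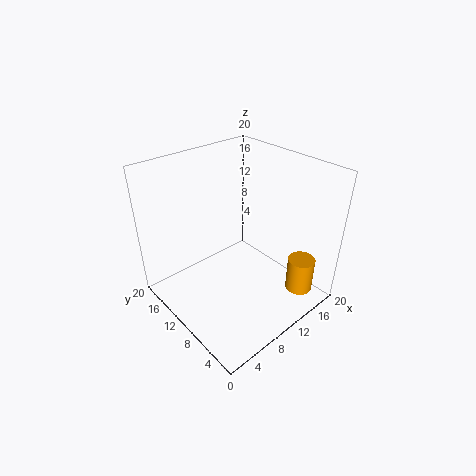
pos_x = 17.5; pos_y = 4.25; pos_z = 0.5; radius = 2; color = 'orange'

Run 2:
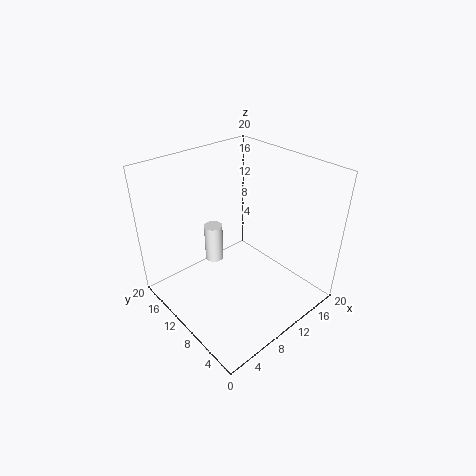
pos_x = 7.5; pos_y = 12.25; pos_z = 6.75; radius = 1.25; color = 'white'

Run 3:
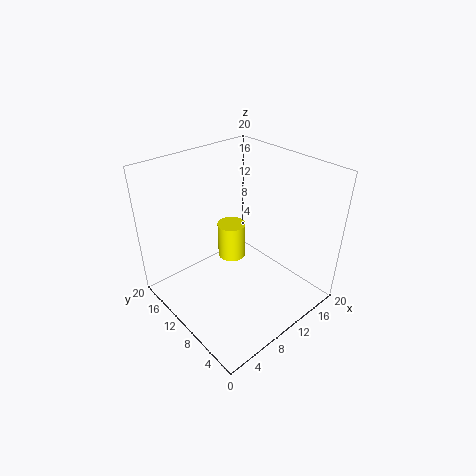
pos_x = 10.75; pos_y = 12.25; pos_z = 5.75; radius = 2; color = 'yellow'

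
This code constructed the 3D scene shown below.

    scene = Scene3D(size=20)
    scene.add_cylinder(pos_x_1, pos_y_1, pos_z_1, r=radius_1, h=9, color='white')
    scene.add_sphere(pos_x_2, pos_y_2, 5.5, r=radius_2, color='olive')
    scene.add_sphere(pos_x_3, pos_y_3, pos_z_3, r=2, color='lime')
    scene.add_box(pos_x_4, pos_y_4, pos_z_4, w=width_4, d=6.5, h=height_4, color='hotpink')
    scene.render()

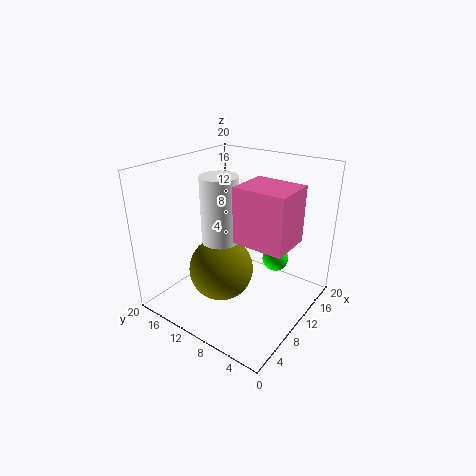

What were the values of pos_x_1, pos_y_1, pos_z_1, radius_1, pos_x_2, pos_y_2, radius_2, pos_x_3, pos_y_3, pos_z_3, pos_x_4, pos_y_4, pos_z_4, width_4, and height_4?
pos_x_1 = 8; pos_y_1 = 11.5; pos_z_1 = 10; radius_1 = 2.5; pos_x_2 = 8; pos_y_2 = 11.5; radius_2 = 4.5; pos_x_3 = 16.5; pos_y_3 = 7.5; pos_z_3 = 4.5; pos_x_4 = 5.5; pos_y_4 = 1; pos_z_4 = 12; width_4 = 5.5; height_4 = 7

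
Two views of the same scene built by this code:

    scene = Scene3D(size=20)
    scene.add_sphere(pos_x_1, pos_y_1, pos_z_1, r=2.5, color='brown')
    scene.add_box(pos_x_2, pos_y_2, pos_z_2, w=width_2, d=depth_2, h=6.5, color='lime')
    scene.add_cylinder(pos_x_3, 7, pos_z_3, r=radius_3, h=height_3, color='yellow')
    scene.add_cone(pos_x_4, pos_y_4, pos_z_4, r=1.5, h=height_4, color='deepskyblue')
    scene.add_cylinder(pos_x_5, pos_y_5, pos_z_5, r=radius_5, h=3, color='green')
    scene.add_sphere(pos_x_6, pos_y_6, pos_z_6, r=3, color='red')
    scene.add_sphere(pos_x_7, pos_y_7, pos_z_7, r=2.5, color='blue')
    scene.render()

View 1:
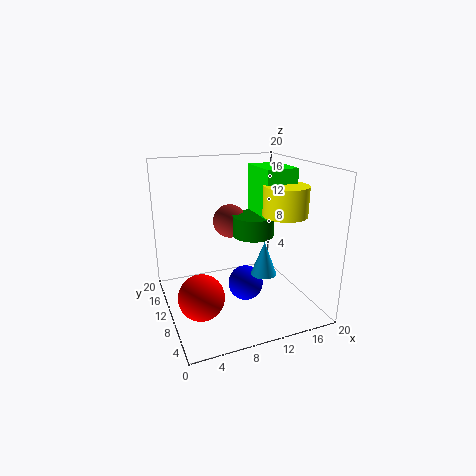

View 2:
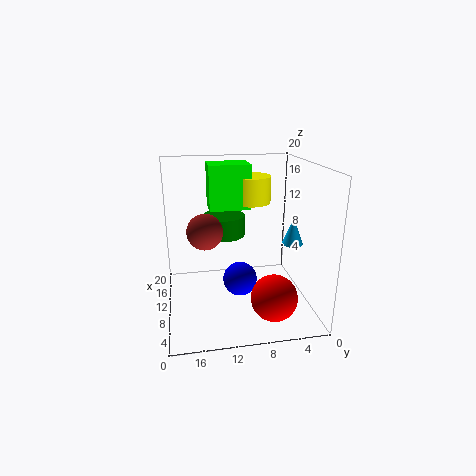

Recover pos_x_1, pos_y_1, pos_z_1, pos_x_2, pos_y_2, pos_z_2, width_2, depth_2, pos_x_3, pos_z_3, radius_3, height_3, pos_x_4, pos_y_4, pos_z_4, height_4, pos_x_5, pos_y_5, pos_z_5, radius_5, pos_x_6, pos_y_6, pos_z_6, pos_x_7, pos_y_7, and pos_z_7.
pos_x_1 = 10.5
pos_y_1 = 14.5
pos_z_1 = 11
pos_x_2 = 13
pos_y_2 = 7.5
pos_z_2 = 13
width_2 = 4.5
depth_2 = 6
pos_x_3 = 15.5
pos_z_3 = 13.5
radius_3 = 3
height_3 = 4
pos_x_4 = 10
pos_y_4 = 2
pos_z_4 = 8.5
height_4 = 4
pos_x_5 = 13
pos_y_5 = 11.5
pos_z_5 = 9.5
radius_5 = 3
pos_x_6 = 3.5
pos_y_6 = 6.5
pos_z_6 = 4
pos_x_7 = 11
pos_y_7 = 9.5
pos_z_7 = 3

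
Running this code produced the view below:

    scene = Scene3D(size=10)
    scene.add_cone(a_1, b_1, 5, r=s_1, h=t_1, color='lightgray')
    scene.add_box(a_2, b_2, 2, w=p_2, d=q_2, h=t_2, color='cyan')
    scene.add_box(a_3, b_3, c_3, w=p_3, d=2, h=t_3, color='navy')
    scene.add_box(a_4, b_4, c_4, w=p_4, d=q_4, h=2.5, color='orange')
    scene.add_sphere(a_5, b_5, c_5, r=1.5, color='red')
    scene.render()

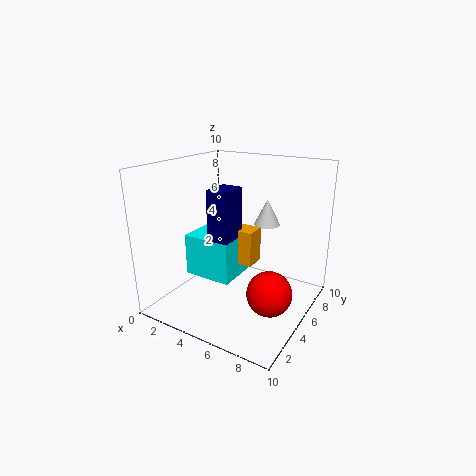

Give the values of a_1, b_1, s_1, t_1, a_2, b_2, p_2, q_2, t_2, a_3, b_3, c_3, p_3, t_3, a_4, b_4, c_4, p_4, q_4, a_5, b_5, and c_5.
a_1 = 5.5; b_1 = 8.5; s_1 = 1; t_1 = 2; a_2 = 1.5; b_2 = 3.5; p_2 = 3.5; q_2 = 3; t_2 = 3; a_3 = 3.5; b_3 = 3.5; c_3 = 4.5; p_3 = 1.5; t_3 = 4; a_4 = 4.5; b_4 = 5; c_4 = 3; p_4 = 1.5; q_4 = 1.5; a_5 = 8; b_5 = 4; c_5 = 2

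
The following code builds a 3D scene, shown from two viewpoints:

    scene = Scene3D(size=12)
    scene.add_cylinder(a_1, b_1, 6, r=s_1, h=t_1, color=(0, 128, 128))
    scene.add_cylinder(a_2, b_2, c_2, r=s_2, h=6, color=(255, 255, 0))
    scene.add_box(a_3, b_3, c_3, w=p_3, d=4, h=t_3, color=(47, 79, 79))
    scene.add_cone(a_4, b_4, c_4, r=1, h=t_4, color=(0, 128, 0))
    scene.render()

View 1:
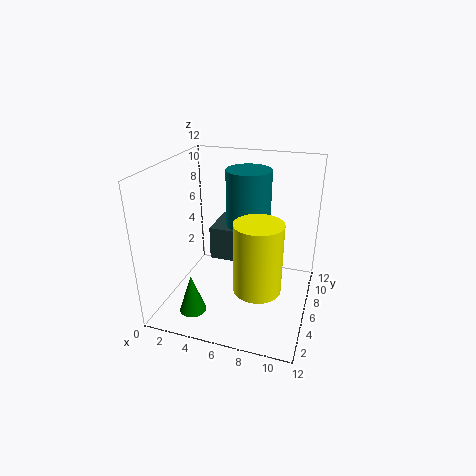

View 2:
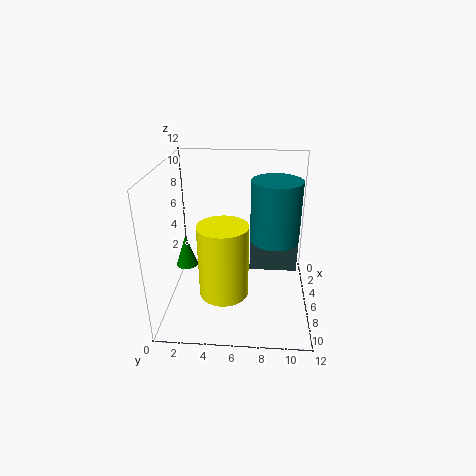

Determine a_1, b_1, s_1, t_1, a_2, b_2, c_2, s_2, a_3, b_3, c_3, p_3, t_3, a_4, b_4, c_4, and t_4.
a_1 = 6; b_1 = 9; s_1 = 2; t_1 = 5; a_2 = 8; b_2 = 5; c_2 = 2; s_2 = 2; a_3 = 3; b_3 = 7; c_3 = 3; p_3 = 3; t_3 = 3; a_4 = 4; b_4 = 1; c_4 = 2; t_4 = 3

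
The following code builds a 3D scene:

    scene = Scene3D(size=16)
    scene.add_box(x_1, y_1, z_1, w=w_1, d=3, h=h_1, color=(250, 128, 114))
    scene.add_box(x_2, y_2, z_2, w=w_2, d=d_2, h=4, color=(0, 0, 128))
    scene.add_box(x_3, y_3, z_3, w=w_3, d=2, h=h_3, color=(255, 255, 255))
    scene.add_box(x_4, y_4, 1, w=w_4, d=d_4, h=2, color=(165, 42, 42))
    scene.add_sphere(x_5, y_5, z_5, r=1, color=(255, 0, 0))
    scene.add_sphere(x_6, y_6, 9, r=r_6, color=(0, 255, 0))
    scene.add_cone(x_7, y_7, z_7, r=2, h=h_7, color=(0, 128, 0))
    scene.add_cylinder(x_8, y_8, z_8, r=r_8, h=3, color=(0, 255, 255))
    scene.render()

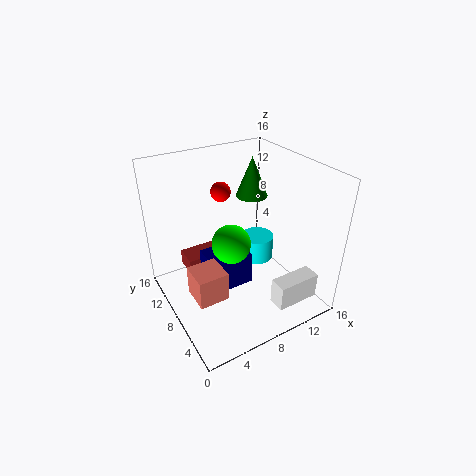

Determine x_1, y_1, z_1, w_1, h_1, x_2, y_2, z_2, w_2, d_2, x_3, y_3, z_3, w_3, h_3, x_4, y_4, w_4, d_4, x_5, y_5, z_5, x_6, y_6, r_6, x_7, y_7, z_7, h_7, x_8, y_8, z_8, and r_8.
x_1 = 1; y_1 = 3; z_1 = 5; w_1 = 3; h_1 = 3; x_2 = 5; y_2 = 8; z_2 = 1; w_2 = 5; d_2 = 4; x_3 = 10; y_3 = 2; z_3 = 1; w_3 = 5; h_3 = 3; x_4 = 4; y_4 = 13; w_4 = 5; d_4 = 3; x_5 = 6; y_5 = 8; z_5 = 14; x_6 = 6; y_6 = 6; r_6 = 2; x_7 = 13; y_7 = 13; z_7 = 10; h_7 = 5; x_8 = 12; y_8 = 10; z_8 = 3; r_8 = 2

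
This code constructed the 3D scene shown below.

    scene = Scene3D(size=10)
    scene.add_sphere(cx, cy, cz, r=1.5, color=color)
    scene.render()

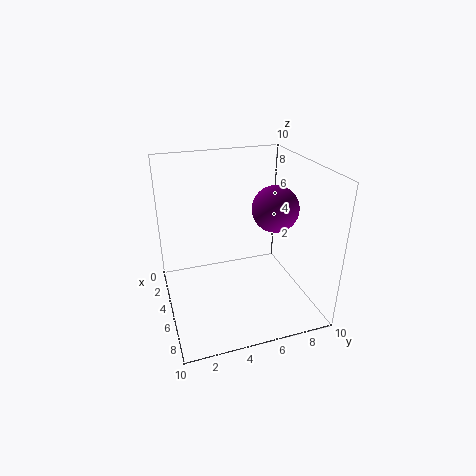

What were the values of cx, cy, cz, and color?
cx = 6.5, cy = 7, cz = 7.5, color = 'purple'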